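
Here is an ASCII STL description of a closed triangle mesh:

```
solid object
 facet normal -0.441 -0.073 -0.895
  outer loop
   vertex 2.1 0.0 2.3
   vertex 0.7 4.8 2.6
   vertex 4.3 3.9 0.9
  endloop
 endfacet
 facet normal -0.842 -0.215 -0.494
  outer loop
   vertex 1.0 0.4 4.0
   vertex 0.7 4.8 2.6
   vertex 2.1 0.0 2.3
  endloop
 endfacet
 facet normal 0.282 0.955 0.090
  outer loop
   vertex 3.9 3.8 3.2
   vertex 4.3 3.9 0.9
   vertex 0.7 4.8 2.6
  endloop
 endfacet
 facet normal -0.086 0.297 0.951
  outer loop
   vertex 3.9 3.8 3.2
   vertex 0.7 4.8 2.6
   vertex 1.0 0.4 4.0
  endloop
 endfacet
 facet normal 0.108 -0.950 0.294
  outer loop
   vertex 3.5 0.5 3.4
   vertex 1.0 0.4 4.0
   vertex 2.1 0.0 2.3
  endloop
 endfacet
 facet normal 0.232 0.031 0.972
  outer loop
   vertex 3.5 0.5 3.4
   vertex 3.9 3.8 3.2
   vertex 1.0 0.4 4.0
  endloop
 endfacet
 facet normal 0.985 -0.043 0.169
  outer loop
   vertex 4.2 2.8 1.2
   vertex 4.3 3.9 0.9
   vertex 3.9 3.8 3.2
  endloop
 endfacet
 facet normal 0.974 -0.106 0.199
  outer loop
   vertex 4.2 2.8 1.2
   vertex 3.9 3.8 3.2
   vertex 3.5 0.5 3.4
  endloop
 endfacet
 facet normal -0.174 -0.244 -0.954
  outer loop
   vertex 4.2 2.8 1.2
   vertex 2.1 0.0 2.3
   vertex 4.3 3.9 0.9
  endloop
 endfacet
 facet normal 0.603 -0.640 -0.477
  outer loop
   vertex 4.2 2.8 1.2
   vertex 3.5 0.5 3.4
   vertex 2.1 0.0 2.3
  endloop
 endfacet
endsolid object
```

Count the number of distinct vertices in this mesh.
7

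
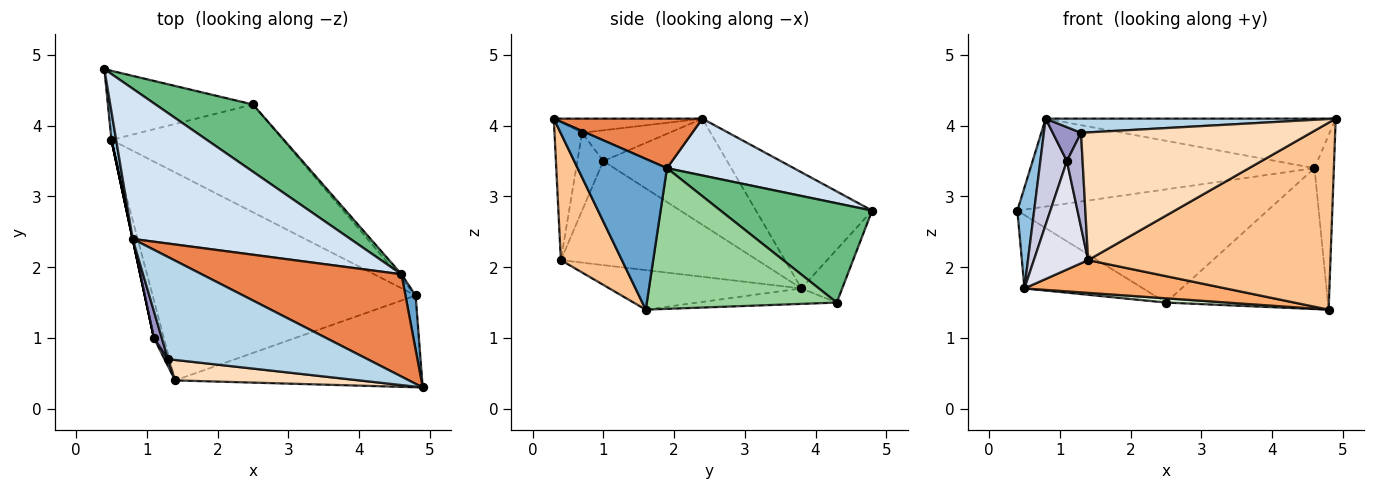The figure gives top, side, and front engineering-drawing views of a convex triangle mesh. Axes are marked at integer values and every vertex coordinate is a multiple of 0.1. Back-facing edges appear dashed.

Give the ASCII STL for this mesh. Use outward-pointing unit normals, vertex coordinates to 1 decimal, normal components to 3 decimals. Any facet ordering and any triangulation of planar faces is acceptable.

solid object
 facet normal 0.975 0.212 0.066
  outer loop
   vertex 4.6 1.9 3.4
   vertex 4.9 0.3 4.1
   vertex 4.8 1.6 1.4
  endloop
 endfacet
 facet normal -0.989 -0.143 0.040
  outer loop
   vertex 0.8 2.4 4.1
   vertex 0.4 4.8 2.8
   vertex 0.5 3.8 1.7
  endloop
 endfacet
 facet normal -0.070 -0.137 0.988
  outer loop
   vertex 0.8 2.4 4.1
   vertex 1.3 0.7 3.9
   vertex 4.9 0.3 4.1
  endloop
 endfacet
 facet normal 0.220 0.493 0.842
  outer loop
   vertex 0.8 2.4 4.1
   vertex 4.6 1.9 3.4
   vertex 0.4 4.8 2.8
  endloop
 endfacet
 facet normal 0.218 0.425 0.879
  outer loop
   vertex 0.8 2.4 4.1
   vertex 4.9 0.3 4.1
   vertex 4.6 1.9 3.4
  endloop
 endfacet
 facet normal -0.147 -0.154 -0.977
  outer loop
   vertex 1.4 0.4 2.1
   vertex 0.5 3.8 1.7
   vertex 4.8 1.6 1.4
  endloop
 endfacet
 facet normal 0.221 -0.876 -0.430
  outer loop
   vertex 1.4 0.4 2.1
   vertex 4.8 1.6 1.4
   vertex 4.9 0.3 4.1
  endloop
 endfacet
 facet normal -0.118 -0.981 0.157
  outer loop
   vertex 1.4 0.4 2.1
   vertex 4.9 0.3 4.1
   vertex 1.3 0.7 3.9
  endloop
 endfacet
 facet normal 0.462 0.763 0.453
  outer loop
   vertex 2.5 4.3 1.5
   vertex 0.4 4.8 2.8
   vertex 4.6 1.9 3.4
  endloop
 endfacet
 facet normal 0.761 0.649 -0.021
  outer loop
   vertex 2.5 4.3 1.5
   vertex 4.6 1.9 3.4
   vertex 4.8 1.6 1.4
  endloop
 endfacet
 facet normal -0.243 0.707 -0.664
  outer loop
   vertex 2.5 4.3 1.5
   vertex 0.5 3.8 1.7
   vertex 0.4 4.8 2.8
  endloop
 endfacet
 facet normal -0.090 -0.040 -0.995
  outer loop
   vertex 2.5 4.3 1.5
   vertex 4.8 1.6 1.4
   vertex 0.5 3.8 1.7
  endloop
 endfacet
 facet normal -0.924 -0.300 0.237
  outer loop
   vertex 1.1 1.0 3.5
   vertex 1.3 0.7 3.9
   vertex 0.8 2.4 4.1
  endloop
 endfacet
 facet normal -0.855 -0.518 0.039
  outer loop
   vertex 1.1 1.0 3.5
   vertex 1.4 0.4 2.1
   vertex 1.3 0.7 3.9
  endloop
 endfacet
 facet normal -0.978 -0.210 0.000
  outer loop
   vertex 1.1 1.0 3.5
   vertex 0.8 2.4 4.1
   vertex 0.5 3.8 1.7
  endloop
 endfacet
 facet normal -0.960 -0.265 -0.092
  outer loop
   vertex 1.1 1.0 3.5
   vertex 0.5 3.8 1.7
   vertex 1.4 0.4 2.1
  endloop
 endfacet
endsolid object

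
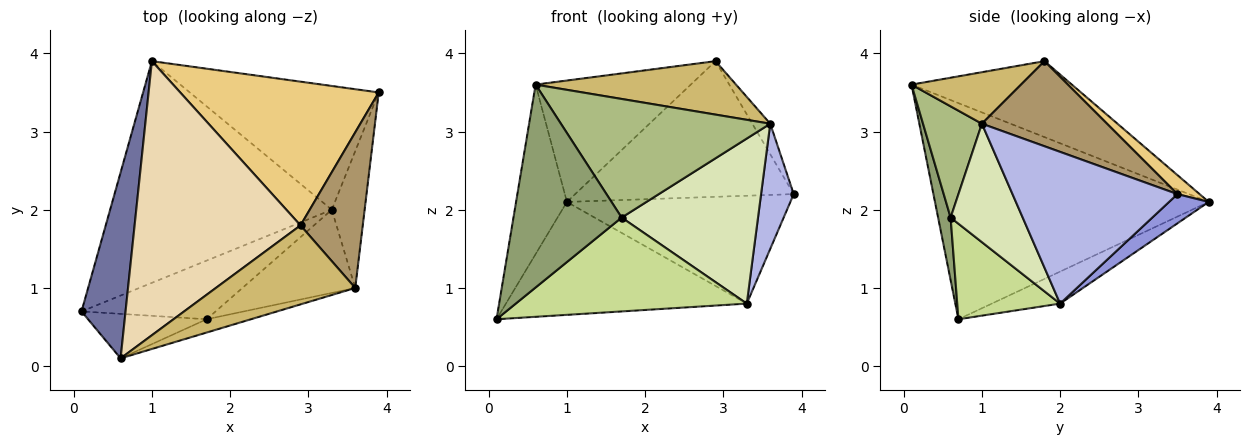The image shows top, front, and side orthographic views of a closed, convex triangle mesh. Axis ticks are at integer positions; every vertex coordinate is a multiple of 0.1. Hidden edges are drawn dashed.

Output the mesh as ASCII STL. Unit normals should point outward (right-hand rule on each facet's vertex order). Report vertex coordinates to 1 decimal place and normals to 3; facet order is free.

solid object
 facet normal -0.964 0.179 0.196
  outer loop
   vertex 0.6 0.1 3.6
   vertex 1.0 3.9 2.1
   vertex 0.1 0.7 0.6
  endloop
 endfacet
 facet normal -0.128 0.450 -0.884
  outer loop
   vertex 3.3 2.0 0.8
   vertex 0.1 0.7 0.6
   vertex 1.0 3.9 2.1
  endloop
 endfacet
 facet normal 0.116 0.653 -0.749
  outer loop
   vertex 3.3 2.0 0.8
   vertex 1.0 3.9 2.1
   vertex 3.9 3.5 2.2
  endloop
 endfacet
 facet normal 0.960 -0.190 -0.208
  outer loop
   vertex 3.3 2.0 0.8
   vertex 3.9 3.5 2.2
   vertex 3.6 1.0 3.1
  endloop
 endfacet
 facet normal 0.112 -0.971 -0.213
  outer loop
   vertex 1.7 0.6 1.9
   vertex 0.6 0.1 3.6
   vertex 0.1 0.7 0.6
  endloop
 endfacet
 facet normal 0.269 -0.957 -0.107
  outer loop
   vertex 1.7 0.6 1.9
   vertex 3.6 1.0 3.1
   vertex 0.6 0.1 3.6
  endloop
 endfacet
 facet normal 0.353 -0.793 -0.496
  outer loop
   vertex 1.7 0.6 1.9
   vertex 0.1 0.7 0.6
   vertex 3.3 2.0 0.8
  endloop
 endfacet
 facet normal 0.427 -0.808 -0.407
  outer loop
   vertex 1.7 0.6 1.9
   vertex 3.3 2.0 0.8
   vertex 3.6 1.0 3.1
  endloop
 endfacet
 facet normal 0.802 0.115 0.587
  outer loop
   vertex 2.9 1.8 3.9
   vertex 3.6 1.0 3.1
   vertex 3.9 3.5 2.2
  endloop
 endfacet
 facet normal 0.293 -0.536 0.792
  outer loop
   vertex 2.9 1.8 3.9
   vertex 0.6 0.1 3.6
   vertex 3.6 1.0 3.1
  endloop
 endfacet
 facet normal 0.069 0.685 0.726
  outer loop
   vertex 2.9 1.8 3.9
   vertex 3.9 3.5 2.2
   vertex 1.0 3.9 2.1
  endloop
 endfacet
 facet normal -0.386 0.374 0.843
  outer loop
   vertex 2.9 1.8 3.9
   vertex 1.0 3.9 2.1
   vertex 0.6 0.1 3.6
  endloop
 endfacet
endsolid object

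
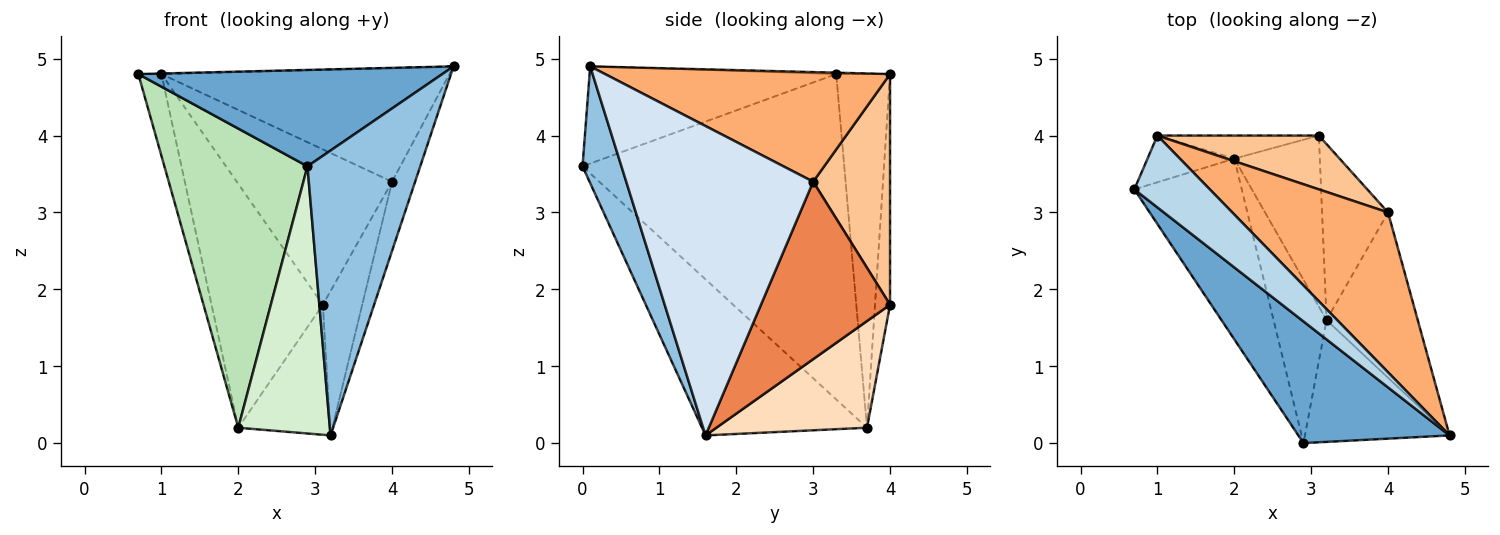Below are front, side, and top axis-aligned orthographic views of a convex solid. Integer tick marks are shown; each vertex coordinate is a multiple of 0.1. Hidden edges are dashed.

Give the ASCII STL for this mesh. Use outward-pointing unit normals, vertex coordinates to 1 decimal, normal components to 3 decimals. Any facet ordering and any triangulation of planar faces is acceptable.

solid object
 facet normal -0.450 -0.554 0.700
  outer loop
   vertex 2.9 0.0 3.6
   vertex 4.8 0.1 4.9
   vertex 0.7 3.3 4.8
  endloop
 endfacet
 facet normal 0.303 -0.876 -0.375
  outer loop
   vertex 3.2 1.6 0.1
   vertex 4.8 0.1 4.9
   vertex 2.9 0.0 3.6
  endloop
 endfacet
 facet normal -0.018 0.008 1.000
  outer loop
   vertex 1.0 4.0 4.8
   vertex 0.7 3.3 4.8
   vertex 4.8 0.1 4.9
  endloop
 endfacet
 facet normal 0.953 0.118 -0.281
  outer loop
   vertex 4.0 3.0 3.4
   vertex 4.8 0.1 4.9
   vertex 3.2 1.6 0.1
  endloop
 endfacet
 facet normal 0.901 0.275 -0.335
  outer loop
   vertex 4.0 3.0 3.4
   vertex 3.2 1.6 0.1
   vertex 3.1 4.0 1.8
  endloop
 endfacet
 facet normal 0.497 0.503 0.707
  outer loop
   vertex 4.0 3.0 3.4
   vertex 1.0 4.0 4.8
   vertex 4.8 0.1 4.9
  endloop
 endfacet
 facet normal 0.424 0.856 0.297
  outer loop
   vertex 4.0 3.0 3.4
   vertex 3.1 4.0 1.8
   vertex 1.0 4.0 4.8
  endloop
 endfacet
 facet normal 0.705 0.430 -0.565
  outer loop
   vertex 2.0 3.7 0.2
   vertex 3.1 4.0 1.8
   vertex 3.2 1.6 0.1
  endloop
 endfacet
 facet normal -0.133 0.987 -0.093
  outer loop
   vertex 2.0 3.7 0.2
   vertex 1.0 4.0 4.8
   vertex 3.1 4.0 1.8
  endloop
 endfacet
 facet normal -0.897 0.384 -0.220
  outer loop
   vertex 2.0 3.7 0.2
   vertex 0.7 3.3 4.8
   vertex 1.0 4.0 4.8
  endloop
 endfacet
 facet normal -0.843 -0.461 -0.278
  outer loop
   vertex 2.0 3.7 0.2
   vertex 2.9 0.0 3.6
   vertex 0.7 3.3 4.8
  endloop
 endfacet
 facet normal -0.838 -0.465 -0.285
  outer loop
   vertex 2.0 3.7 0.2
   vertex 3.2 1.6 0.1
   vertex 2.9 0.0 3.6
  endloop
 endfacet
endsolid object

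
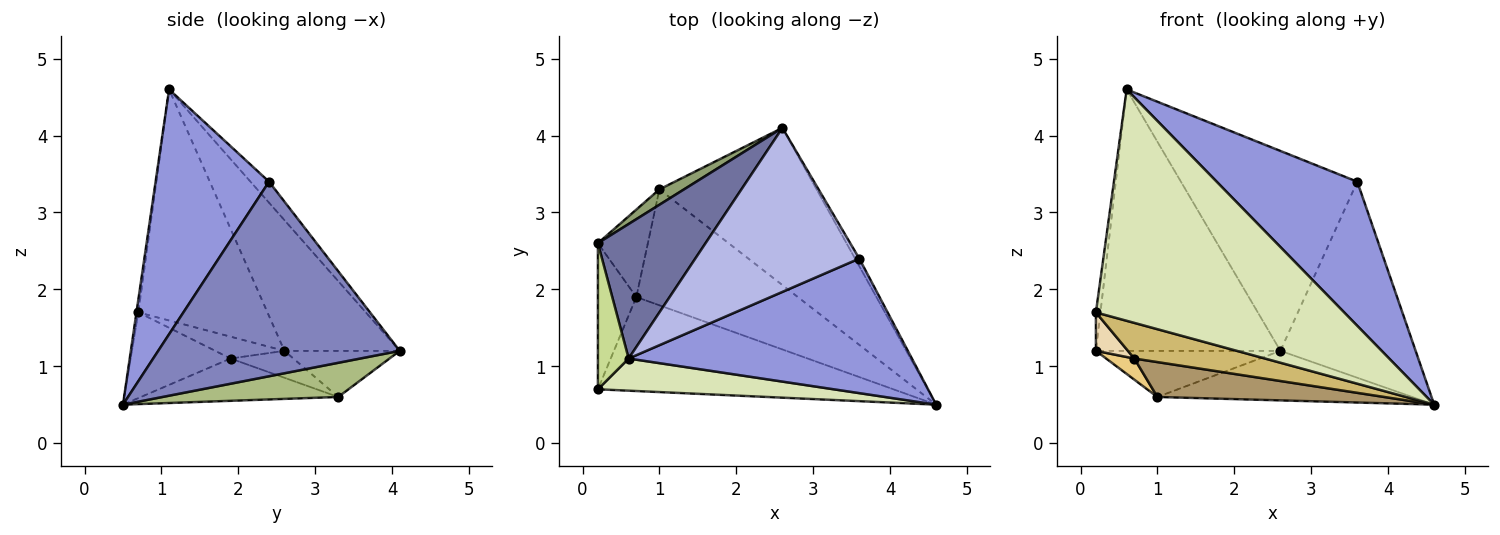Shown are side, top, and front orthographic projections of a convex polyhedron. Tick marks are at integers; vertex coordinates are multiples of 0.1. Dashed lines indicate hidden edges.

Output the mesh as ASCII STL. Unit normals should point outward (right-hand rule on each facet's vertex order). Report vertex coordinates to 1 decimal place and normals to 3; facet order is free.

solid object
 facet normal -0.486 0.777 0.400
  outer loop
   vertex 0.6 1.1 4.6
   vertex 2.6 4.1 1.2
   vertex 0.2 2.6 1.2
  endloop
 endfacet
 facet normal 0.872 0.488 -0.019
  outer loop
   vertex 3.6 2.4 3.4
   vertex 4.6 0.5 0.5
   vertex 2.6 4.1 1.2
  endloop
 endfacet
 facet normal 0.508 -0.630 0.588
  outer loop
   vertex 3.6 2.4 3.4
   vertex 0.6 1.1 4.6
   vertex 4.6 0.5 0.5
  endloop
 endfacet
 facet normal -0.081 0.771 0.632
  outer loop
   vertex 3.6 2.4 3.4
   vertex 2.6 4.1 1.2
   vertex 0.6 1.1 4.6
  endloop
 endfacet
 facet normal -0.510 0.816 0.272
  outer loop
   vertex 1.0 3.3 0.6
   vertex 0.2 2.6 1.2
   vertex 2.6 4.1 1.2
  endloop
 endfacet
 facet normal 0.203 0.294 -0.934
  outer loop
   vertex 1.0 3.3 0.6
   vertex 2.6 4.1 1.2
   vertex 4.6 0.5 0.5
  endloop
 endfacet
 facet normal -0.991 0.035 0.132
  outer loop
   vertex 0.2 0.7 1.7
   vertex 0.6 1.1 4.6
   vertex 0.2 2.6 1.2
  endloop
 endfacet
 facet normal -0.007 -0.990 0.138
  outer loop
   vertex 0.2 0.7 1.7
   vertex 4.6 0.5 0.5
   vertex 0.6 1.1 4.6
  endloop
 endfacet
 facet normal -0.243 -0.280 -0.929
  outer loop
   vertex 0.7 1.9 1.1
   vertex 1.0 3.3 0.6
   vertex 4.6 0.5 0.5
  endloop
 endfacet
 facet normal -0.262 -0.342 -0.902
  outer loop
   vertex 0.7 1.9 1.1
   vertex 4.6 0.5 0.5
   vertex 0.2 0.7 1.7
  endloop
 endfacet
 facet normal -0.464 -0.208 -0.861
  outer loop
   vertex 0.7 1.9 1.1
   vertex 0.2 2.6 1.2
   vertex 1.0 3.3 0.6
  endloop
 endfacet
 facet normal -0.482 -0.223 -0.847
  outer loop
   vertex 0.7 1.9 1.1
   vertex 0.2 0.7 1.7
   vertex 0.2 2.6 1.2
  endloop
 endfacet
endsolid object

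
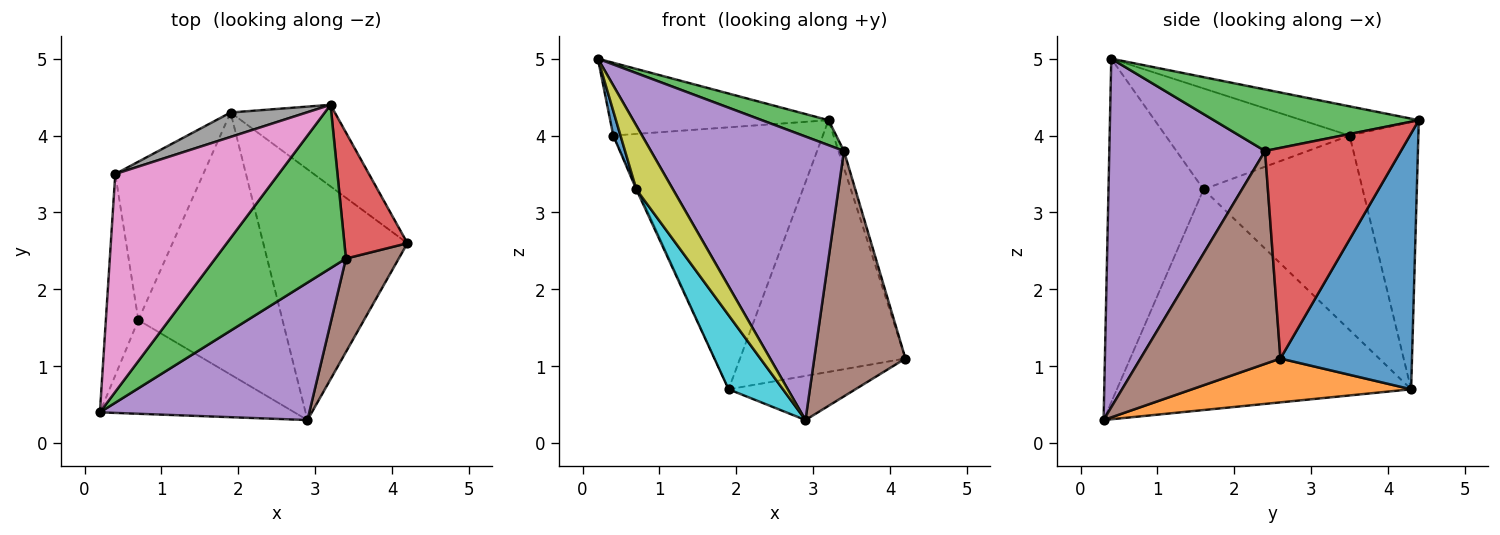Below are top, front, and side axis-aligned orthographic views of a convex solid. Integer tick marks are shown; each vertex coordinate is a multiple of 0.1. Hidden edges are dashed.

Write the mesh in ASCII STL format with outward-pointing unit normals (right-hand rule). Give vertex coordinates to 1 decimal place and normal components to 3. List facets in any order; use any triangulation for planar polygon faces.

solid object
 facet normal 0.603 0.759 -0.246
  outer loop
   vertex 1.9 4.3 0.7
   vertex 3.2 4.4 4.2
   vertex 4.2 2.6 1.1
  endloop
 endfacet
 facet normal 0.287 0.166 -0.943
  outer loop
   vertex 1.9 4.3 0.7
   vertex 4.2 2.6 1.1
   vertex 2.9 0.3 0.3
  endloop
 endfacet
 facet normal 0.422 -0.137 0.896
  outer loop
   vertex 3.4 2.4 3.8
   vertex 3.2 4.4 4.2
   vertex 0.2 0.4 5.0
  endloop
 endfacet
 facet normal 0.957 0.038 0.286
  outer loop
   vertex 3.4 2.4 3.8
   vertex 4.2 2.6 1.1
   vertex 3.2 4.4 4.2
  endloop
 endfacet
 facet normal 0.587 -0.728 0.353
  outer loop
   vertex 3.4 2.4 3.8
   vertex 0.2 0.4 5.0
   vertex 2.9 0.3 0.3
  endloop
 endfacet
 facet normal 0.820 -0.534 0.203
  outer loop
   vertex 3.4 2.4 3.8
   vertex 2.9 0.3 0.3
   vertex 4.2 2.6 1.1
  endloop
 endfacet
 facet normal -0.167 0.312 0.935
  outer loop
   vertex 0.4 3.5 4.0
   vertex 0.2 0.4 5.0
   vertex 3.2 4.4 4.2
  endloop
 endfacet
 facet normal -0.311 0.946 0.088
  outer loop
   vertex 0.4 3.5 4.0
   vertex 3.2 4.4 4.2
   vertex 1.9 4.3 0.7
  endloop
 endfacet
 facet normal -0.825 -0.318 -0.467
  outer loop
   vertex 0.7 1.6 3.3
   vertex 2.9 0.3 0.3
   vertex 0.2 0.4 5.0
  endloop
 endfacet
 facet normal -0.827 -0.153 -0.541
  outer loop
   vertex 0.7 1.6 3.3
   vertex 1.9 4.3 0.7
   vertex 2.9 0.3 0.3
  endloop
 endfacet
 facet normal -0.951 -0.037 -0.306
  outer loop
   vertex 0.7 1.6 3.3
   vertex 0.2 0.4 5.0
   vertex 0.4 3.5 4.0
  endloop
 endfacet
 facet normal -0.911 0.008 -0.412
  outer loop
   vertex 0.7 1.6 3.3
   vertex 0.4 3.5 4.0
   vertex 1.9 4.3 0.7
  endloop
 endfacet
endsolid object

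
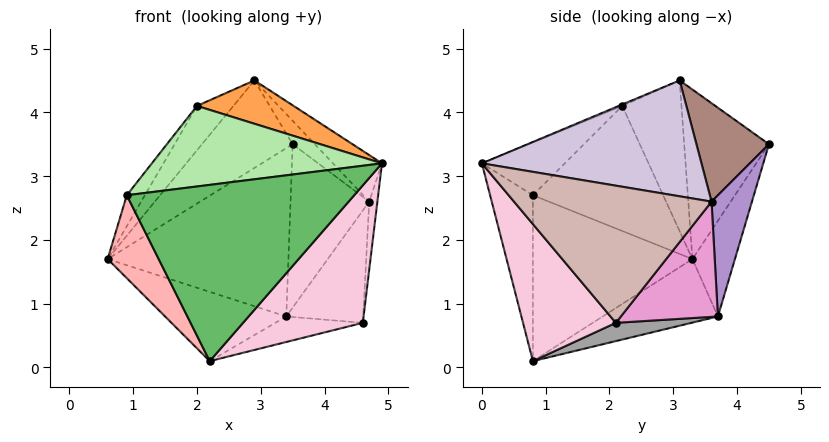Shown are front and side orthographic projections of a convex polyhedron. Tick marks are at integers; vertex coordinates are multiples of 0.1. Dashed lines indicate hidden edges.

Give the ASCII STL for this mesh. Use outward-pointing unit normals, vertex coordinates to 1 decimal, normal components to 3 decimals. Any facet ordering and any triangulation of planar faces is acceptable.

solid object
 facet normal -0.221 0.937 -0.270
  outer loop
   vertex 3.4 3.7 0.8
   vertex 0.6 3.3 1.7
   vertex 3.5 4.5 3.5
  endloop
 endfacet
 facet normal -0.332 0.349 -0.877
  outer loop
   vertex 3.4 3.7 0.8
   vertex 2.2 0.8 0.1
   vertex 0.6 3.3 1.7
  endloop
 endfacet
 facet normal -0.014 -0.394 0.919
  outer loop
   vertex 2.9 3.1 4.5
   vertex 2.0 2.2 4.1
   vertex 4.9 0.0 3.2
  endloop
 endfacet
 facet normal -0.582 0.623 0.523
  outer loop
   vertex 2.9 3.1 4.5
   vertex 3.5 4.5 3.5
   vertex 0.6 3.3 1.7
  endloop
 endfacet
 facet normal -0.184 -0.979 -0.092
  outer loop
   vertex 0.9 0.8 2.7
   vertex 2.2 0.8 0.1
   vertex 4.9 0.0 3.2
  endloop
 endfacet
 facet normal -0.216 -0.600 0.770
  outer loop
   vertex 0.9 0.8 2.7
   vertex 4.9 0.0 3.2
   vertex 2.0 2.2 4.1
  endloop
 endfacet
 facet normal -0.834 0.116 0.540
  outer loop
   vertex 0.9 0.8 2.7
   vertex 2.0 2.2 4.1
   vertex 0.6 3.3 1.7
  endloop
 endfacet
 facet normal -0.860 -0.275 -0.430
  outer loop
   vertex 0.9 0.8 2.7
   vertex 0.6 3.3 1.7
   vertex 2.2 0.8 0.1
  endloop
 endfacet
 facet normal 0.440 0.857 -0.270
  outer loop
   vertex 4.7 3.6 2.6
   vertex 3.4 3.7 0.8
   vertex 3.5 4.5 3.5
  endloop
 endfacet
 facet normal 0.696 0.155 0.701
  outer loop
   vertex 4.7 3.6 2.6
   vertex 2.9 3.1 4.5
   vertex 4.9 0.0 3.2
  endloop
 endfacet
 facet normal 0.682 0.208 0.701
  outer loop
   vertex 4.7 3.6 2.6
   vertex 3.5 4.5 3.5
   vertex 2.9 3.1 4.5
  endloop
 endfacet
 facet normal 0.996 0.041 -0.085
  outer loop
   vertex 4.6 2.1 0.7
   vertex 4.7 3.6 2.6
   vertex 4.9 0.0 3.2
  endloop
 endfacet
 facet normal 0.692 0.548 -0.469
  outer loop
   vertex 4.6 2.1 0.7
   vertex 3.4 3.7 0.8
   vertex 4.7 3.6 2.6
  endloop
 endfacet
 facet normal 0.493 -0.636 -0.594
  outer loop
   vertex 4.6 2.1 0.7
   vertex 4.9 0.0 3.2
   vertex 2.2 0.8 0.1
  endloop
 endfacet
 facet normal 0.150 0.173 -0.973
  outer loop
   vertex 4.6 2.1 0.7
   vertex 2.2 0.8 0.1
   vertex 3.4 3.7 0.8
  endloop
 endfacet
 facet normal -0.686 0.422 0.593
  outer loop
   vertex 2.9 3.1 4.5
   vertex 0.6 3.3 1.7
   vertex 2.0 2.2 4.1
  endloop
 endfacet
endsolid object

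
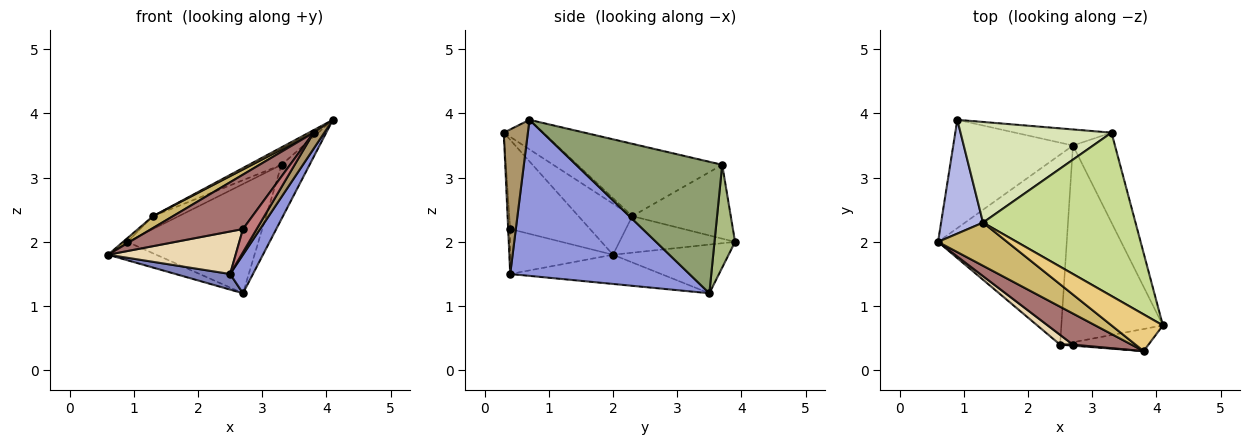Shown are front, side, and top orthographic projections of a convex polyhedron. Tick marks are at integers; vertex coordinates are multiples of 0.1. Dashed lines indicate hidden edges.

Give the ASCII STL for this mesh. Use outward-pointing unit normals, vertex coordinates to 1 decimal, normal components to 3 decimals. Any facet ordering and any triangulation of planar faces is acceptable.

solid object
 facet normal -0.372 0.155 -0.915
  outer loop
   vertex 0.9 3.9 2.0
   vertex 2.7 3.5 1.2
   vertex 0.6 2.0 1.8
  endloop
 endfacet
 facet normal -0.221 -0.080 -0.972
  outer loop
   vertex 2.5 0.4 1.5
   vertex 0.6 2.0 1.8
   vertex 2.7 3.5 1.2
  endloop
 endfacet
 facet normal 0.833 -0.106 -0.542
  outer loop
   vertex 2.5 0.4 1.5
   vertex 2.7 3.5 1.2
   vertex 4.1 0.7 3.9
  endloop
 endfacet
 facet normal -0.657 0.024 0.754
  outer loop
   vertex 1.3 2.3 2.4
   vertex 0.9 3.9 2.0
   vertex 0.6 2.0 1.8
  endloop
 endfacet
 facet normal 0.937 0.180 -0.299
  outer loop
   vertex 3.3 3.7 3.2
   vertex 4.1 0.7 3.9
   vertex 2.7 3.5 1.2
  endloop
 endfacet
 facet normal 0.153 0.978 -0.144
  outer loop
   vertex 3.3 3.7 3.2
   vertex 2.7 3.5 1.2
   vertex 0.9 3.9 2.0
  endloop
 endfacet
 facet normal -0.427 0.096 0.899
  outer loop
   vertex 3.3 3.7 3.2
   vertex 1.3 2.3 2.4
   vertex 4.1 0.7 3.9
  endloop
 endfacet
 facet normal -0.437 0.114 0.892
  outer loop
   vertex 3.3 3.7 3.2
   vertex 0.9 3.9 2.0
   vertex 1.3 2.3 2.4
  endloop
 endfacet
 facet normal 0.798 -0.355 -0.488
  outer loop
   vertex 3.8 0.3 3.7
   vertex 2.5 0.4 1.5
   vertex 4.1 0.7 3.9
  endloop
 endfacet
 facet normal -0.581 -0.215 0.785
  outer loop
   vertex 3.8 0.3 3.7
   vertex 1.3 2.3 2.4
   vertex 0.6 2.0 1.8
  endloop
 endfacet
 facet normal -0.498 -0.059 0.865
  outer loop
   vertex 3.8 0.3 3.7
   vertex 4.1 0.7 3.9
   vertex 1.3 2.3 2.4
  endloop
 endfacet
 facet normal -0.618 -0.766 0.176
  outer loop
   vertex 2.7 0.4 2.2
   vertex 0.6 2.0 1.8
   vertex 2.5 0.4 1.5
  endloop
 endfacet
 facet normal -0.603 -0.692 0.396
  outer loop
   vertex 2.7 0.4 2.2
   vertex 3.8 0.3 3.7
   vertex 0.6 2.0 1.8
  endloop
 endfacet
 facet normal -0.147 -0.988 0.042
  outer loop
   vertex 2.7 0.4 2.2
   vertex 2.5 0.4 1.5
   vertex 3.8 0.3 3.7
  endloop
 endfacet
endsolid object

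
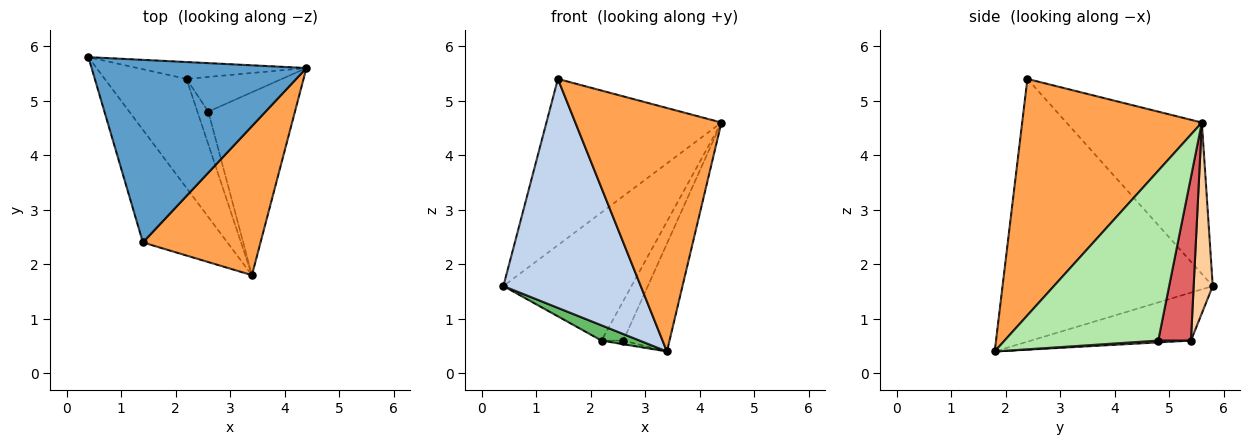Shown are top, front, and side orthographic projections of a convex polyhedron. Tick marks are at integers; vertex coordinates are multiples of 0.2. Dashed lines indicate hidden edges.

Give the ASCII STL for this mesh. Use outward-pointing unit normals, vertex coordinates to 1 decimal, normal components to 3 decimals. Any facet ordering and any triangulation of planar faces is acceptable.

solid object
 facet normal -0.462 0.597 0.656
  outer loop
   vertex 1.4 2.4 5.4
   vertex 4.4 5.6 4.6
   vertex 0.4 5.8 1.6
  endloop
 endfacet
 facet normal -0.808 -0.528 -0.260
  outer loop
   vertex 1.4 2.4 5.4
   vertex 0.4 5.8 1.6
   vertex 3.4 1.8 0.4
  endloop
 endfacet
 facet normal 0.724 -0.589 0.360
  outer loop
   vertex 1.4 2.4 5.4
   vertex 3.4 1.8 0.4
   vertex 4.4 5.6 4.6
  endloop
 endfacet
 facet normal 0.146 0.981 -0.129
  outer loop
   vertex 2.2 5.4 0.6
   vertex 0.4 5.8 1.6
   vertex 4.4 5.6 4.6
  endloop
 endfacet
 facet normal -0.502 -0.120 -0.856
  outer loop
   vertex 2.2 5.4 0.6
   vertex 3.4 1.8 0.4
   vertex 0.4 5.8 1.6
  endloop
 endfacet
 facet normal 0.860 0.259 -0.439
  outer loop
   vertex 2.6 4.8 0.6
   vertex 4.4 5.6 4.6
   vertex 3.4 1.8 0.4
  endloop
 endfacet
 facet normal 0.749 0.499 -0.437
  outer loop
   vertex 2.6 4.8 0.6
   vertex 2.2 5.4 0.6
   vertex 4.4 5.6 4.6
  endloop
 endfacet
 facet normal 0.163 0.109 -0.981
  outer loop
   vertex 2.6 4.8 0.6
   vertex 3.4 1.8 0.4
   vertex 2.2 5.4 0.6
  endloop
 endfacet
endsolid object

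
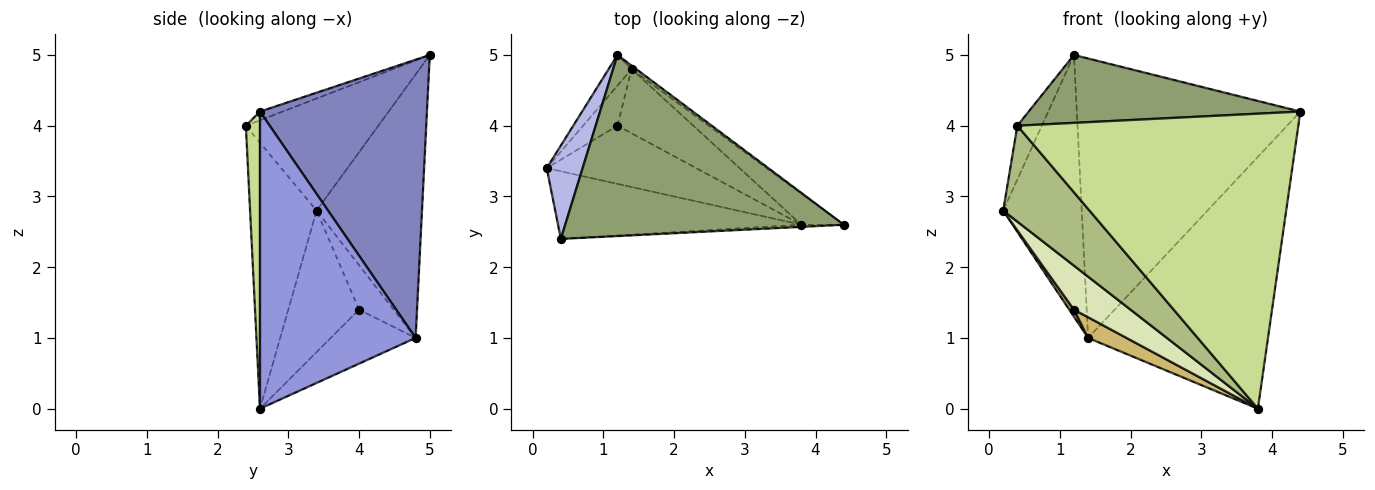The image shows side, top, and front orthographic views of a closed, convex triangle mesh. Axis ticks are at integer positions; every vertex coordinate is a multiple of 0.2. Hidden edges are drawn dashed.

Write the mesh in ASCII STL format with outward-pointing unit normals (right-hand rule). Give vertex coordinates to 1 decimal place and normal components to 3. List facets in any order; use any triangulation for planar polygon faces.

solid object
 facet normal -0.800 0.596 -0.070
  outer loop
   vertex 1.4 4.8 1.0
   vertex 0.2 3.4 2.8
   vertex 1.2 5.0 5.0
  endloop
 endfacet
 facet normal 0.598 0.801 -0.010
  outer loop
   vertex 1.4 4.8 1.0
   vertex 1.2 5.0 5.0
   vertex 4.4 2.6 4.2
  endloop
 endfacet
 facet normal 0.651 0.753 -0.093
  outer loop
   vertex 1.4 4.8 1.0
   vertex 4.4 2.6 4.2
   vertex 3.8 2.6 0.0
  endloop
 endfacet
 facet normal -0.938 0.173 0.301
  outer loop
   vertex 0.4 2.4 4.0
   vertex 1.2 5.0 5.0
   vertex 0.2 3.4 2.8
  endloop
 endfacet
 facet normal -0.029 -0.351 0.936
  outer loop
   vertex 0.4 2.4 4.0
   vertex 4.4 2.6 4.2
   vertex 1.2 5.0 5.0
  endloop
 endfacet
 facet normal -0.533 -0.692 -0.488
  outer loop
   vertex 0.4 2.4 4.0
   vertex 0.2 3.4 2.8
   vertex 3.8 2.6 0.0
  endloop
 endfacet
 facet normal 0.050 -0.999 -0.007
  outer loop
   vertex 0.4 2.4 4.0
   vertex 3.8 2.6 0.0
   vertex 4.4 2.6 4.2
  endloop
 endfacet
 facet normal -0.602 -0.482 -0.637
  outer loop
   vertex 1.2 4.0 1.4
   vertex 3.8 2.6 0.0
   vertex 0.2 3.4 2.8
  endloop
 endfacet
 facet normal -0.787 -0.107 -0.608
  outer loop
   vertex 1.2 4.0 1.4
   vertex 0.2 3.4 2.8
   vertex 1.4 4.8 1.0
  endloop
 endfacet
 facet normal -0.561 -0.254 -0.788
  outer loop
   vertex 1.2 4.0 1.4
   vertex 1.4 4.8 1.0
   vertex 3.8 2.6 0.0
  endloop
 endfacet
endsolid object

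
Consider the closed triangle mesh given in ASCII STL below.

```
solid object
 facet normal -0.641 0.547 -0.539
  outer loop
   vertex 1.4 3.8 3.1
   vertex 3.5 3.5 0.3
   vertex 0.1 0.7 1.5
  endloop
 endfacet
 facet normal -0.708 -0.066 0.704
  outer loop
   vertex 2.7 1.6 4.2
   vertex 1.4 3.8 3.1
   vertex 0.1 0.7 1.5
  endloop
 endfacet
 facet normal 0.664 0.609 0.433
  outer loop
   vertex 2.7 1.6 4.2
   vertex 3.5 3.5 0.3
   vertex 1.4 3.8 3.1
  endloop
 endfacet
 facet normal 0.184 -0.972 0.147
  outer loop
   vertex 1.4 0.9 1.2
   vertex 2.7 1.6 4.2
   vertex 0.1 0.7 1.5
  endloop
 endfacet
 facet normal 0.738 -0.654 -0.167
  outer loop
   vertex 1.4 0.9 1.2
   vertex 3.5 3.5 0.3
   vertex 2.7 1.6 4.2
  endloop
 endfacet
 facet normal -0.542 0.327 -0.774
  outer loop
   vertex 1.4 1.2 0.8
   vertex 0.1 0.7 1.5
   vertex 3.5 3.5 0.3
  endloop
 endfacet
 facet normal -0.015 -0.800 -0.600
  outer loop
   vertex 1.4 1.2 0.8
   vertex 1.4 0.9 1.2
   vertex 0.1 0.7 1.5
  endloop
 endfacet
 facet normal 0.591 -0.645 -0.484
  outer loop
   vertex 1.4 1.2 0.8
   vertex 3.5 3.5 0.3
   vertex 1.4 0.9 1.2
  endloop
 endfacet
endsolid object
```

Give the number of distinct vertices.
6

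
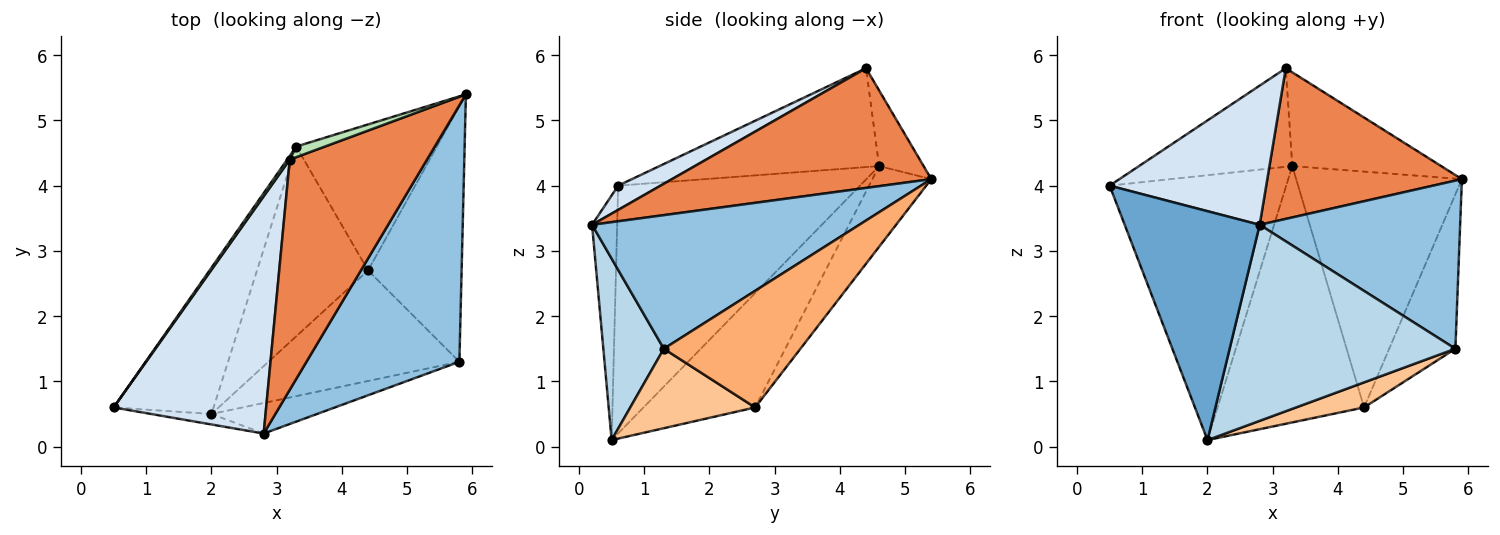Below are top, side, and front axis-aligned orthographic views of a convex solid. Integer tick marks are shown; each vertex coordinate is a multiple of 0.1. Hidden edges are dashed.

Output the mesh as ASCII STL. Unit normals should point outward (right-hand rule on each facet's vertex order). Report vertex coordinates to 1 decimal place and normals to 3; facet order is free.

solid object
 facet normal -0.183 -0.982 -0.045
  outer loop
   vertex 2.0 0.5 0.1
   vertex 2.8 0.2 3.4
   vertex 0.5 0.6 4.0
  endloop
 endfacet
 facet normal 0.590 -0.443 0.675
  outer loop
   vertex 5.8 1.3 1.5
   vertex 5.9 5.4 4.1
   vertex 2.8 0.2 3.4
  endloop
 endfacet
 facet normal 0.256 -0.955 -0.149
  outer loop
   vertex 5.8 1.3 1.5
   vertex 2.8 0.2 3.4
   vertex 2.0 0.5 0.1
  endloop
 endfacet
 facet normal 0.136 -0.501 0.855
  outer loop
   vertex 3.2 4.4 5.8
   vertex 0.5 0.6 4.0
   vertex 2.8 0.2 3.4
  endloop
 endfacet
 facet normal 0.589 -0.442 0.676
  outer loop
   vertex 3.2 4.4 5.8
   vertex 2.8 0.2 3.4
   vertex 5.9 5.4 4.1
  endloop
 endfacet
 facet normal 0.730 0.353 -0.585
  outer loop
   vertex 4.4 2.7 0.6
   vertex 5.9 5.4 4.1
   vertex 5.8 1.3 1.5
  endloop
 endfacet
 facet normal 0.376 -0.205 -0.904
  outer loop
   vertex 4.4 2.7 0.6
   vertex 5.8 1.3 1.5
   vertex 2.0 0.5 0.1
  endloop
 endfacet
 facet normal -0.523 0.685 -0.507
  outer loop
   vertex 3.3 4.6 4.3
   vertex 4.4 2.7 0.6
   vertex 2.0 0.5 0.1
  endloop
 endfacet
 facet normal -0.768 0.561 -0.310
  outer loop
   vertex 3.3 4.6 4.3
   vertex 2.0 0.5 0.1
   vertex 0.5 0.6 4.0
  endloop
 endfacet
 facet normal -0.820 0.572 0.022
  outer loop
   vertex 3.3 4.6 4.3
   vertex 0.5 0.6 4.0
   vertex 3.2 4.4 5.8
  endloop
 endfacet
 facet normal -0.285 0.952 0.108
  outer loop
   vertex 3.3 4.6 4.3
   vertex 3.2 4.4 5.8
   vertex 5.9 5.4 4.1
  endloop
 endfacet
 facet normal -0.289 0.814 -0.504
  outer loop
   vertex 3.3 4.6 4.3
   vertex 5.9 5.4 4.1
   vertex 4.4 2.7 0.6
  endloop
 endfacet
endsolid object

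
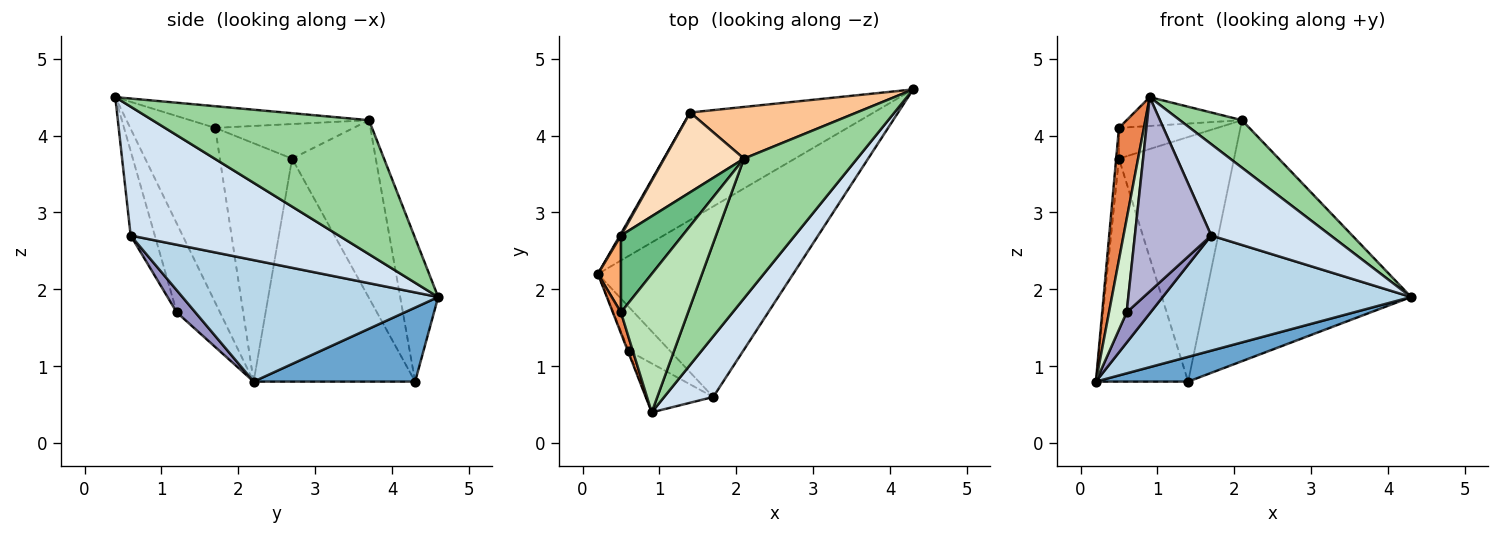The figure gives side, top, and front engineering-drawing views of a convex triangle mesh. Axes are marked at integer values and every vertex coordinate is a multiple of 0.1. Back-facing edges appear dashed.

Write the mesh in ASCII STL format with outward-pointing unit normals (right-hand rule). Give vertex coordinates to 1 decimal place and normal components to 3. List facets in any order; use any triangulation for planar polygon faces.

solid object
 facet normal 0.366 -0.209 -0.907
  outer loop
   vertex 1.4 4.3 0.8
   vertex 4.3 4.6 1.9
   vertex 0.2 2.2 0.8
  endloop
 endfacet
 facet normal -0.868 0.496 0.004
  outer loop
   vertex 1.4 4.3 0.8
   vertex 0.2 2.2 0.8
   vertex 0.5 2.7 3.7
  endloop
 endfacet
 facet normal 0.470 -0.457 -0.755
  outer loop
   vertex 1.7 0.6 2.7
   vertex 0.2 2.2 0.8
   vertex 4.3 4.6 1.9
  endloop
 endfacet
 facet normal 0.824 -0.473 0.314
  outer loop
   vertex 1.7 0.6 2.7
   vertex 4.3 4.6 1.9
   vertex 0.9 0.4 4.5
  endloop
 endfacet
 facet normal -0.959 -0.281 0.045
  outer loop
   vertex 0.5 1.7 4.1
   vertex 0.2 2.2 0.8
   vertex 0.9 0.4 4.5
  endloop
 endfacet
 facet normal -0.995 0.039 0.096
  outer loop
   vertex 0.5 1.7 4.1
   vertex 0.5 2.7 3.7
   vertex 0.2 2.2 0.8
  endloop
 endfacet
 facet normal -0.178 0.962 0.206
  outer loop
   vertex 2.1 3.7 4.2
   vertex 4.3 4.6 1.9
   vertex 1.4 4.3 0.8
  endloop
 endfacet
 facet normal -0.569 0.782 0.255
  outer loop
   vertex 2.1 3.7 4.2
   vertex 1.4 4.3 0.8
   vertex 0.5 2.7 3.7
  endloop
 endfacet
 facet normal -0.463 0.329 0.823
  outer loop
   vertex 2.1 3.7 4.2
   vertex 0.5 2.7 3.7
   vertex 0.5 1.7 4.1
  endloop
 endfacet
 facet normal 0.746 -0.214 0.630
  outer loop
   vertex 2.1 3.7 4.2
   vertex 0.9 0.4 4.5
   vertex 4.3 4.6 1.9
  endloop
 endfacet
 facet normal -0.301 0.194 0.933
  outer loop
   vertex 2.1 3.7 4.2
   vertex 0.5 1.7 4.1
   vertex 0.9 0.4 4.5
  endloop
 endfacet
 facet normal -0.926 -0.378 -0.009
  outer loop
   vertex 0.6 1.2 1.7
   vertex 0.9 0.4 4.5
   vertex 0.2 2.2 0.8
  endloop
 endfacet
 facet normal 0.404 -0.518 -0.754
  outer loop
   vertex 0.6 1.2 1.7
   vertex 0.2 2.2 0.8
   vertex 1.7 0.6 2.7
  endloop
 endfacet
 facet normal -0.293 -0.927 -0.233
  outer loop
   vertex 0.6 1.2 1.7
   vertex 1.7 0.6 2.7
   vertex 0.9 0.4 4.5
  endloop
 endfacet
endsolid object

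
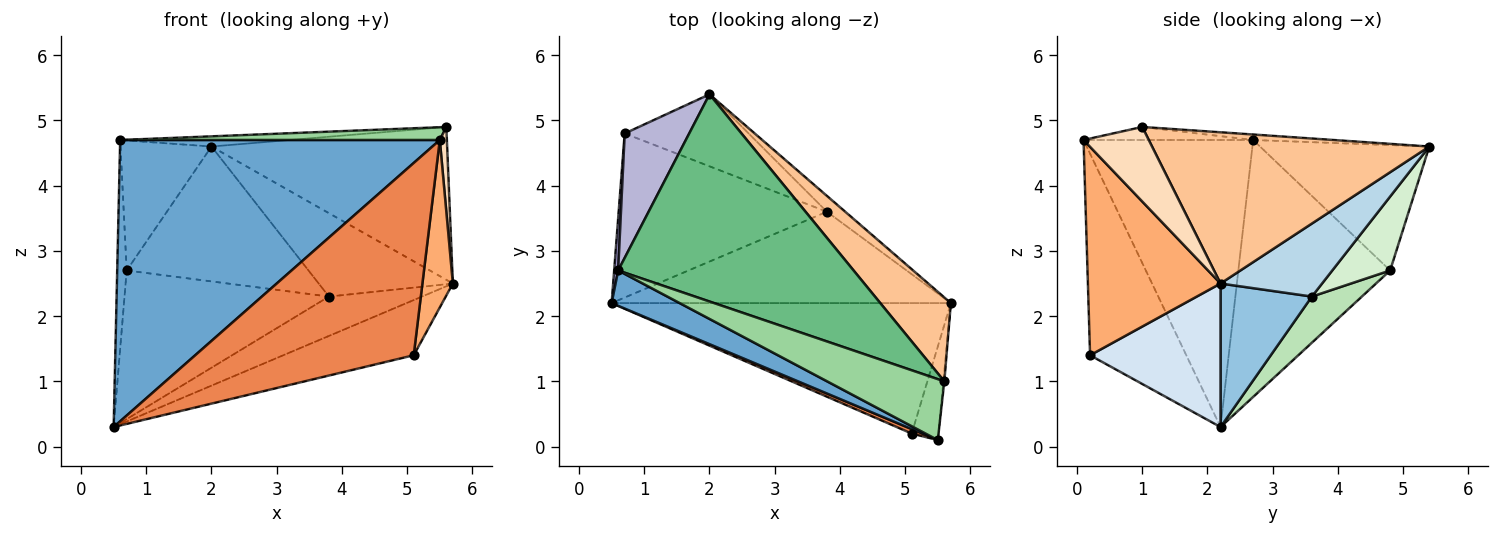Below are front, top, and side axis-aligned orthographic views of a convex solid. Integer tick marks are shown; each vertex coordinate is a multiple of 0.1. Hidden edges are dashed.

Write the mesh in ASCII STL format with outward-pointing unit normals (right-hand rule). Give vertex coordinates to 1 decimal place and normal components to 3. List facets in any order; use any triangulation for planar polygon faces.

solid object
 facet normal -0.466 -0.878 0.110
  outer loop
   vertex 0.6 2.7 4.7
   vertex 0.5 2.2 0.3
   vertex 5.5 0.1 4.7
  endloop
 endfacet
 facet normal 0.362 0.369 -0.856
  outer loop
   vertex 3.8 3.6 2.3
   vertex 5.7 2.2 2.5
   vertex 0.5 2.2 0.3
  endloop
 endfacet
 facet normal 0.597 0.788 -0.150
  outer loop
   vertex 3.8 3.6 2.3
   vertex 2.0 5.4 4.6
   vertex 5.7 2.2 2.5
  endloop
 endfacet
 facet normal 0.363 0.363 -0.858
  outer loop
   vertex 5.1 0.2 1.4
   vertex 0.5 2.2 0.3
   vertex 5.7 2.2 2.5
  endloop
 endfacet
 facet normal -0.403 -0.915 0.021
  outer loop
   vertex 5.1 0.2 1.4
   vertex 5.5 0.1 4.7
   vertex 0.5 2.2 0.3
  endloop
 endfacet
 facet normal 0.967 -0.222 -0.124
  outer loop
   vertex 5.1 0.2 1.4
   vertex 5.7 2.2 2.5
   vertex 5.5 0.1 4.7
  endloop
 endfacet
 facet normal 0.718 0.610 0.335
  outer loop
   vertex 5.6 1.0 4.9
   vertex 5.7 2.2 2.5
   vertex 2.0 5.4 4.6
  endloop
 endfacet
 facet normal 0.994 -0.108 -0.012
  outer loop
   vertex 5.6 1.0 4.9
   vertex 5.5 0.1 4.7
   vertex 5.7 2.2 2.5
  endloop
 endfacet
 facet normal -0.023 0.049 0.999
  outer loop
   vertex 5.6 1.0 4.9
   vertex 2.0 5.4 4.6
   vertex 0.6 2.7 4.7
  endloop
 endfacet
 facet normal -0.108 -0.204 0.973
  outer loop
   vertex 5.6 1.0 4.9
   vertex 0.6 2.7 4.7
   vertex 5.5 0.1 4.7
  endloop
 endfacet
 facet normal 0.162 0.663 -0.731
  outer loop
   vertex 0.7 4.8 2.7
   vertex 3.8 3.6 2.3
   vertex 0.5 2.2 0.3
  endloop
 endfacet
 facet normal 0.270 0.849 -0.453
  outer loop
   vertex 0.7 4.8 2.7
   vertex 2.0 5.4 4.6
   vertex 3.8 3.6 2.3
  endloop
 endfacet
 facet normal -0.998 0.062 0.016
  outer loop
   vertex 0.7 4.8 2.7
   vertex 0.5 2.2 0.3
   vertex 0.6 2.7 4.7
  endloop
 endfacet
 facet normal -0.802 0.431 0.413
  outer loop
   vertex 0.7 4.8 2.7
   vertex 0.6 2.7 4.7
   vertex 2.0 5.4 4.6
  endloop
 endfacet
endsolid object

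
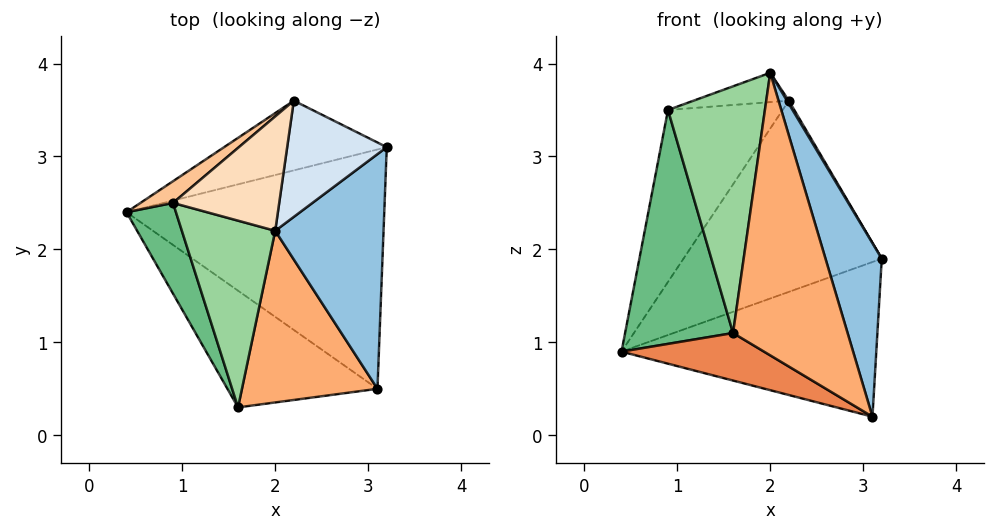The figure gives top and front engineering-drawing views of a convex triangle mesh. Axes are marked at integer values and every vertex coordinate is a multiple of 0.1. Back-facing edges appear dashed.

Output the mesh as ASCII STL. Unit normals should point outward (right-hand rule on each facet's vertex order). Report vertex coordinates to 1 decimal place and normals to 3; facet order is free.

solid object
 facet normal 0.162 0.536 -0.829
  outer loop
   vertex 3.1 0.5 0.2
   vertex 0.4 2.4 0.9
   vertex 3.2 3.1 1.9
  endloop
 endfacet
 facet normal 0.873 -0.290 0.393
  outer loop
   vertex 2.0 2.2 3.9
   vertex 3.1 0.5 0.2
   vertex 3.2 3.1 1.9
  endloop
 endfacet
 facet normal -0.112 0.934 -0.340
  outer loop
   vertex 2.2 3.6 3.6
   vertex 3.2 3.1 1.9
   vertex 0.4 2.4 0.9
  endloop
 endfacet
 facet normal 0.860 -0.014 0.510
  outer loop
   vertex 2.2 3.6 3.6
   vertex 2.0 2.2 3.9
   vertex 3.2 3.1 1.9
  endloop
 endfacet
 facet normal -0.451 -0.336 -0.827
  outer loop
   vertex 1.6 0.3 1.1
   vertex 0.4 2.4 0.9
   vertex 3.1 0.5 0.2
  endloop
 endfacet
 facet normal 0.391 -0.786 0.478
  outer loop
   vertex 1.6 0.3 1.1
   vertex 3.1 0.5 0.2
   vertex 2.0 2.2 3.9
  endloop
 endfacet
 facet normal -0.647 0.756 0.095
  outer loop
   vertex 0.9 2.5 3.5
   vertex 2.2 3.6 3.6
   vertex 0.4 2.4 0.9
  endloop
 endfacet
 facet normal -0.274 0.239 0.932
  outer loop
   vertex 0.9 2.5 3.5
   vertex 2.0 2.2 3.9
   vertex 2.2 3.6 3.6
  endloop
 endfacet
 facet normal -0.861 -0.474 0.184
  outer loop
   vertex 0.9 2.5 3.5
   vertex 0.4 2.4 0.9
   vertex 1.6 0.3 1.1
  endloop
 endfacet
 facet normal -0.400 -0.731 0.553
  outer loop
   vertex 0.9 2.5 3.5
   vertex 1.6 0.3 1.1
   vertex 2.0 2.2 3.9
  endloop
 endfacet
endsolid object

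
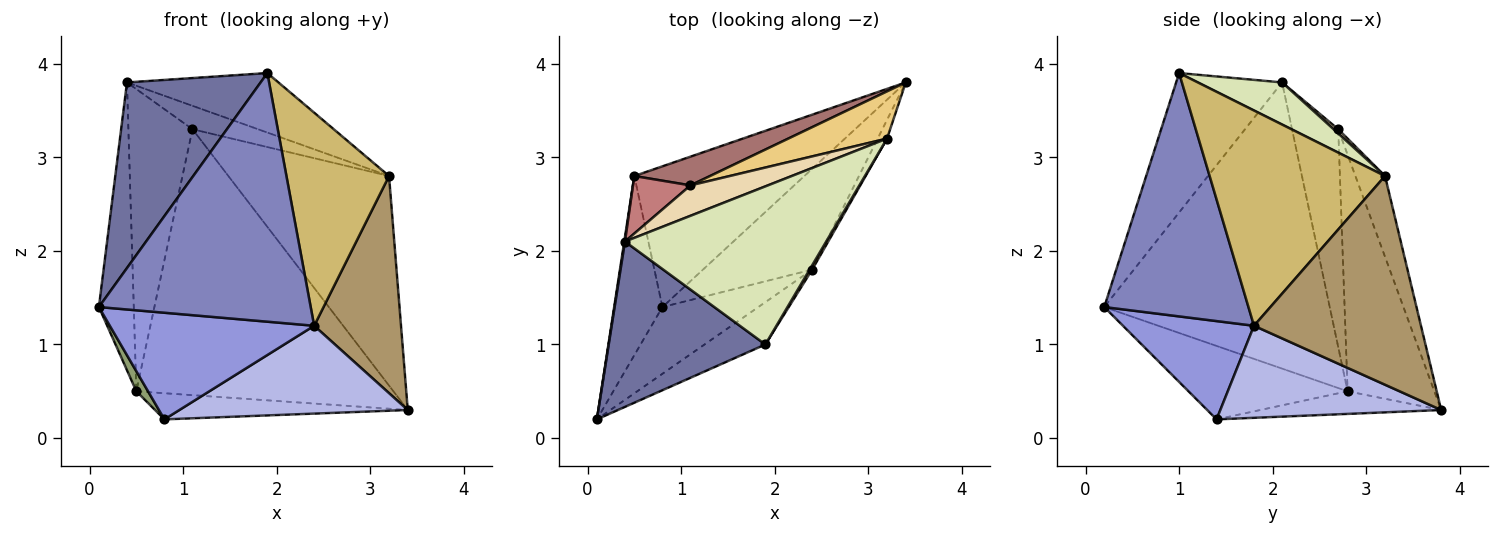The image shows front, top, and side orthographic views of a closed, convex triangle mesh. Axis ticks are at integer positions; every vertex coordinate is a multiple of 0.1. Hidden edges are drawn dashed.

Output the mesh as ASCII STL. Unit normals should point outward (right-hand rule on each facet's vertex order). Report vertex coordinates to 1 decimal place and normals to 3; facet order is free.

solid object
 facet normal -0.509 -0.643 0.572
  outer loop
   vertex 0.4 2.1 3.8
   vertex 0.1 0.2 1.4
   vertex 1.9 1.0 3.9
  endloop
 endfacet
 facet normal 0.557 -0.819 -0.139
  outer loop
   vertex 2.4 1.8 1.2
   vertex 1.9 1.0 3.9
   vertex 0.1 0.2 1.4
  endloop
 endfacet
 facet normal 0.478 -0.745 -0.466
  outer loop
   vertex 2.4 1.8 1.2
   vertex 0.1 0.2 1.4
   vertex 0.8 1.4 0.2
  endloop
 endfacet
 facet normal 0.536 -0.554 -0.636
  outer loop
   vertex 2.4 1.8 1.2
   vertex 0.8 1.4 0.2
   vertex 3.4 3.8 0.3
  endloop
 endfacet
 facet normal -0.834 -0.061 -0.548
  outer loop
   vertex 0.5 2.8 0.5
   vertex 0.8 1.4 0.2
   vertex 0.1 0.2 1.4
  endloop
 endfacet
 facet normal -0.988 0.153 0.002
  outer loop
   vertex 0.5 2.8 0.5
   vertex 0.1 0.2 1.4
   vertex 0.4 2.1 3.8
  endloop
 endfacet
 facet normal -0.130 0.181 -0.975
  outer loop
   vertex 0.5 2.8 0.5
   vertex 3.4 3.8 0.3
   vertex 0.8 1.4 0.2
  endloop
 endfacet
 facet normal 0.192 0.346 0.918
  outer loop
   vertex 3.2 3.2 2.8
   vertex 0.4 2.1 3.8
   vertex 1.9 1.0 3.9
  endloop
 endfacet
 facet normal 0.886 -0.461 -0.040
  outer loop
   vertex 3.2 3.2 2.8
   vertex 2.4 1.8 1.2
   vertex 3.4 3.8 0.3
  endloop
 endfacet
 facet normal 0.863 -0.505 0.010
  outer loop
   vertex 3.2 3.2 2.8
   vertex 1.9 1.0 3.9
   vertex 2.4 1.8 1.2
  endloop
 endfacet
 facet normal -0.177 0.960 0.216
  outer loop
   vertex 1.1 2.7 3.3
   vertex 3.2 3.2 2.8
   vertex 3.4 3.8 0.3
  endloop
 endfacet
 facet normal 0.044 0.609 0.792
  outer loop
   vertex 1.1 2.7 3.3
   vertex 0.4 2.1 3.8
   vertex 3.2 3.2 2.8
  endloop
 endfacet
 facet normal -0.318 0.943 0.102
  outer loop
   vertex 1.1 2.7 3.3
   vertex 3.4 3.8 0.3
   vertex 0.5 2.8 0.5
  endloop
 endfacet
 facet normal -0.578 0.802 0.153
  outer loop
   vertex 1.1 2.7 3.3
   vertex 0.5 2.8 0.5
   vertex 0.4 2.1 3.8
  endloop
 endfacet
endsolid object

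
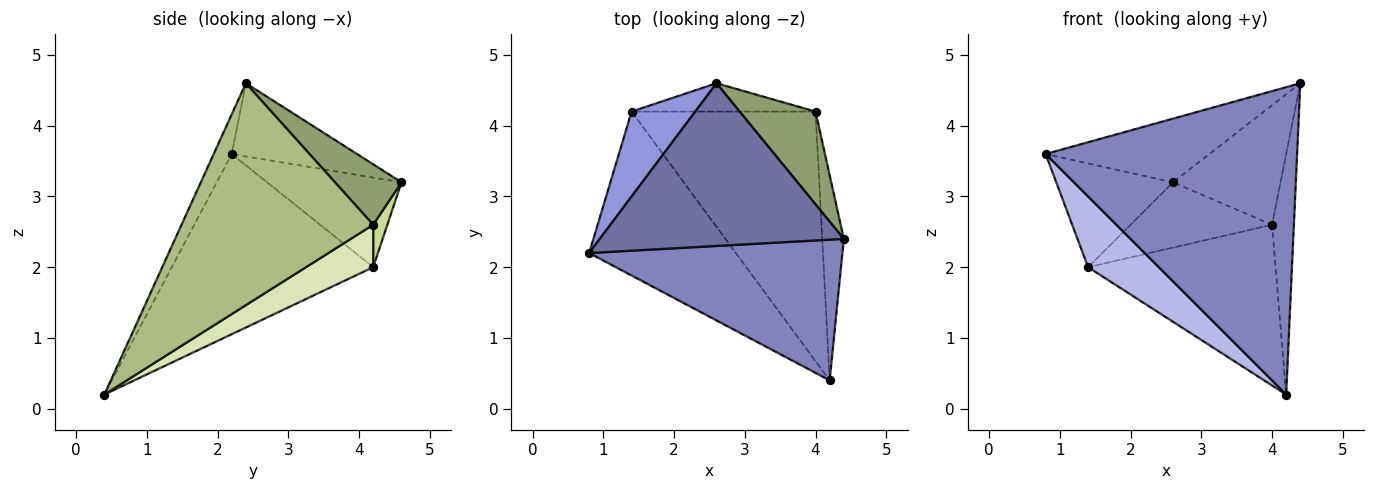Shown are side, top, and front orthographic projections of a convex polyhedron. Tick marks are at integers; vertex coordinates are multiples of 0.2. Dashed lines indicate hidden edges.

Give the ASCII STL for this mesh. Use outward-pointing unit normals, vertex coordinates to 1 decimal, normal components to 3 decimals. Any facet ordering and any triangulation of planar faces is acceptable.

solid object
 facet normal -0.269 0.351 0.897
  outer loop
   vertex 2.6 4.6 3.2
   vertex 0.8 2.2 3.6
   vertex 4.4 2.4 4.6
  endloop
 endfacet
 facet normal -0.065 -0.907 0.415
  outer loop
   vertex 4.2 0.4 0.2
   vertex 4.4 2.4 4.6
   vertex 0.8 2.2 3.6
  endloop
 endfacet
 facet normal -0.665 0.578 0.473
  outer loop
   vertex 1.4 4.2 2.0
   vertex 0.8 2.2 3.6
   vertex 2.6 4.6 3.2
  endloop
 endfacet
 facet normal -0.748 -0.263 -0.609
  outer loop
   vertex 1.4 4.2 2.0
   vertex 4.2 0.4 0.2
   vertex 0.8 2.2 3.6
  endloop
 endfacet
 facet normal 0.439 0.710 0.551
  outer loop
   vertex 4.0 4.2 2.6
   vertex 2.6 4.6 3.2
   vertex 4.4 2.4 4.6
  endloop
 endfacet
 facet normal 0.989 0.113 -0.096
  outer loop
   vertex 4.0 4.2 2.6
   vertex 4.4 2.4 4.6
   vertex 4.2 0.4 0.2
  endloop
 endfacet
 facet normal 0.091 0.914 -0.396
  outer loop
   vertex 4.0 4.2 2.6
   vertex 1.4 4.2 2.0
   vertex 2.6 4.6 3.2
  endloop
 endfacet
 facet normal 0.190 0.531 -0.825
  outer loop
   vertex 4.0 4.2 2.6
   vertex 4.2 0.4 0.2
   vertex 1.4 4.2 2.0
  endloop
 endfacet
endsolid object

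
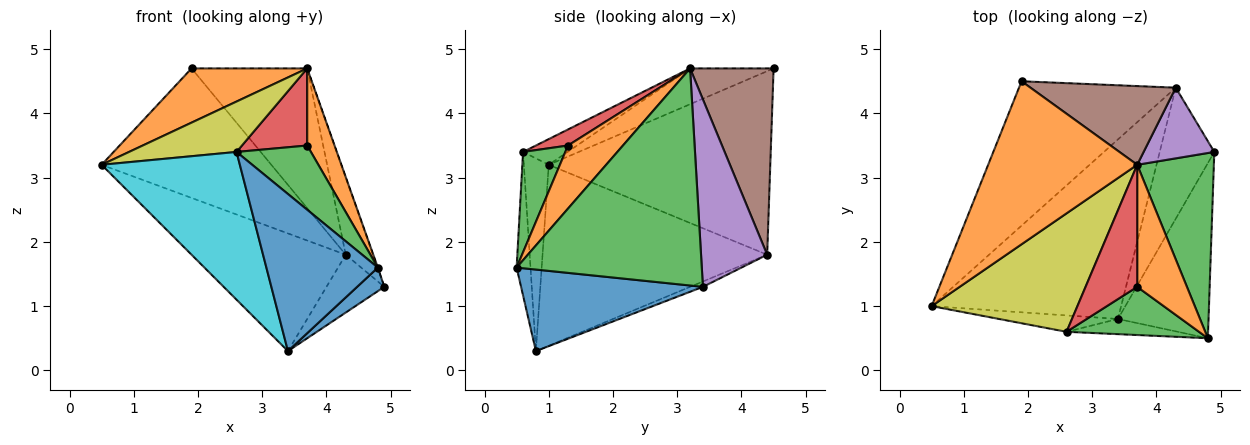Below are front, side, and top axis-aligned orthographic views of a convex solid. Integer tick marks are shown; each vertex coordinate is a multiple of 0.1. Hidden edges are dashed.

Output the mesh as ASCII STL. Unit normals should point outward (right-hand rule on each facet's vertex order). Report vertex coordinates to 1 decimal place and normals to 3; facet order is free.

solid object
 facet normal 0.666 -0.099 -0.740
  outer loop
   vertex 3.4 0.8 0.3
   vertex 4.9 3.4 1.3
   vertex 4.8 0.5 1.6
  endloop
 endfacet
 facet normal -0.222 -0.308 0.925
  outer loop
   vertex 3.7 3.2 4.7
   vertex 1.9 4.5 4.7
   vertex 0.5 1.0 3.2
  endloop
 endfacet
 facet normal 0.943 0.002 0.333
  outer loop
   vertex 3.7 3.2 4.7
   vertex 4.8 0.5 1.6
   vertex 4.9 3.4 1.3
  endloop
 endfacet
 facet normal -0.089 0.402 -0.911
  outer loop
   vertex 4.3 4.4 1.8
   vertex 4.9 3.4 1.3
   vertex 3.4 0.8 0.3
  endloop
 endfacet
 facet normal 0.873 0.359 0.329
  outer loop
   vertex 4.3 4.4 1.8
   vertex 3.7 3.2 4.7
   vertex 4.9 3.4 1.3
  endloop
 endfacet
 facet normal 0.533 0.737 0.415
  outer loop
   vertex 4.3 4.4 1.8
   vertex 1.9 4.5 4.7
   vertex 3.7 3.2 4.7
  endloop
 endfacet
 facet normal -0.657 0.503 -0.561
  outer loop
   vertex 4.3 4.4 1.8
   vertex 0.5 1.0 3.2
   vertex 1.9 4.5 4.7
  endloop
 endfacet
 facet normal -0.624 0.428 -0.654
  outer loop
   vertex 4.3 4.4 1.8
   vertex 3.4 0.8 0.3
   vertex 0.5 1.0 3.2
  endloop
 endfacet
 facet normal -0.160 -0.386 0.908
  outer loop
   vertex 2.6 0.6 3.4
   vertex 3.7 3.2 4.7
   vertex 0.5 1.0 3.2
  endloop
 endfacet
 facet normal -0.176 -0.978 -0.109
  outer loop
   vertex 2.6 0.6 3.4
   vertex 0.5 1.0 3.2
   vertex 3.4 0.8 0.3
  endloop
 endfacet
 facet normal -0.123 -0.988 -0.095
  outer loop
   vertex 2.6 0.6 3.4
   vertex 3.4 0.8 0.3
   vertex 4.8 0.5 1.6
  endloop
 endfacet
 facet normal 0.731 -0.364 0.577
  outer loop
   vertex 3.7 1.3 3.5
   vertex 4.8 0.5 1.6
   vertex 3.7 3.2 4.7
  endloop
 endfacet
 facet normal 0.414 -0.728 0.546
  outer loop
   vertex 3.7 1.3 3.5
   vertex 2.6 0.6 3.4
   vertex 4.8 0.5 1.6
  endloop
 endfacet
 facet normal 0.254 -0.516 0.818
  outer loop
   vertex 3.7 1.3 3.5
   vertex 3.7 3.2 4.7
   vertex 2.6 0.6 3.4
  endloop
 endfacet
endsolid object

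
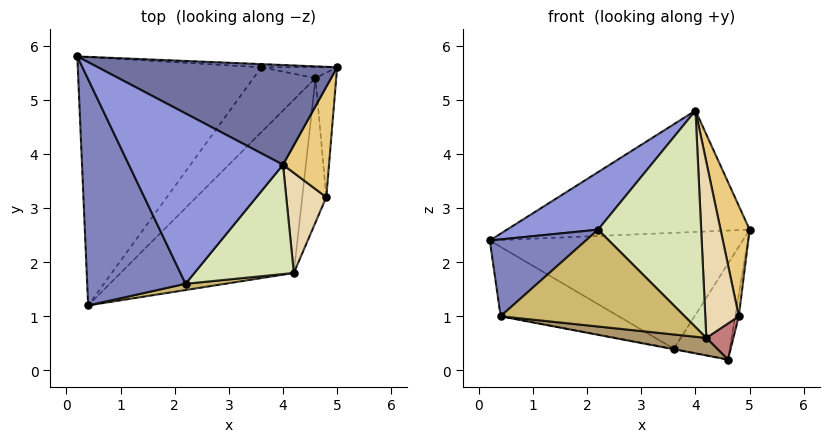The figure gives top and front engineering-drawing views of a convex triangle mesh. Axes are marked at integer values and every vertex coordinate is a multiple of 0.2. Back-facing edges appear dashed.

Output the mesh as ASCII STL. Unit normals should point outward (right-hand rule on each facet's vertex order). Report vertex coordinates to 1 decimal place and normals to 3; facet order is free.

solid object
 facet normal 0.006 0.773 0.635
  outer loop
   vertex 4.0 3.8 4.8
   vertex 5.0 5.6 2.6
   vertex 0.2 5.8 2.4
  endloop
 endfacet
 facet normal -0.610 -0.255 0.750
  outer loop
   vertex 2.2 1.6 2.6
   vertex 0.2 5.8 2.4
   vertex 0.4 1.2 1.0
  endloop
 endfacet
 facet normal -0.608 -0.254 0.752
  outer loop
   vertex 2.2 1.6 2.6
   vertex 4.0 3.8 4.8
   vertex 0.2 5.8 2.4
  endloop
 endfacet
 facet normal -0.482 0.236 -0.844
  outer loop
   vertex 3.6 5.6 0.4
   vertex 0.4 1.2 1.0
   vertex 0.2 5.8 2.4
  endloop
 endfacet
 facet normal -0.195 0.008 -0.981
  outer loop
   vertex 3.6 5.6 0.4
   vertex 4.6 5.4 0.2
   vertex 0.4 1.2 1.0
  endloop
 endfacet
 facet normal 0.043 0.999 -0.027
  outer loop
   vertex 3.6 5.6 0.4
   vertex 0.2 5.8 2.4
   vertex 5.0 5.6 2.6
  endloop
 endfacet
 facet normal 0.174 0.979 -0.110
  outer loop
   vertex 3.6 5.6 0.4
   vertex 5.0 5.6 2.6
   vertex 4.6 5.4 0.2
  endloop
 endfacet
 facet normal 0.475 -0.785 0.397
  outer loop
   vertex 4.2 1.8 0.6
   vertex 4.0 3.8 4.8
   vertex 2.2 1.6 2.6
  endloop
 endfacet
 facet normal -0.088 -0.100 -0.991
  outer loop
   vertex 4.2 1.8 0.6
   vertex 0.4 1.2 1.0
   vertex 4.6 5.4 0.2
  endloop
 endfacet
 facet normal 0.162 -0.985 0.064
  outer loop
   vertex 4.2 1.8 0.6
   vertex 2.2 1.6 2.6
   vertex 0.4 1.2 1.0
  endloop
 endfacet
 facet normal 0.943 -0.236 0.236
  outer loop
   vertex 4.8 3.2 1.0
   vertex 5.0 5.6 2.6
   vertex 4.0 3.8 4.8
  endloop
 endfacet
 facet normal 0.862 -0.441 0.251
  outer loop
   vertex 4.8 3.2 1.0
   vertex 4.0 3.8 4.8
   vertex 4.2 1.8 0.6
  endloop
 endfacet
 facet normal 0.986 0.029 -0.167
  outer loop
   vertex 4.8 3.2 1.0
   vertex 4.6 5.4 0.2
   vertex 5.0 5.6 2.6
  endloop
 endfacet
 facet normal 0.772 -0.154 -0.617
  outer loop
   vertex 4.8 3.2 1.0
   vertex 4.2 1.8 0.6
   vertex 4.6 5.4 0.2
  endloop
 endfacet
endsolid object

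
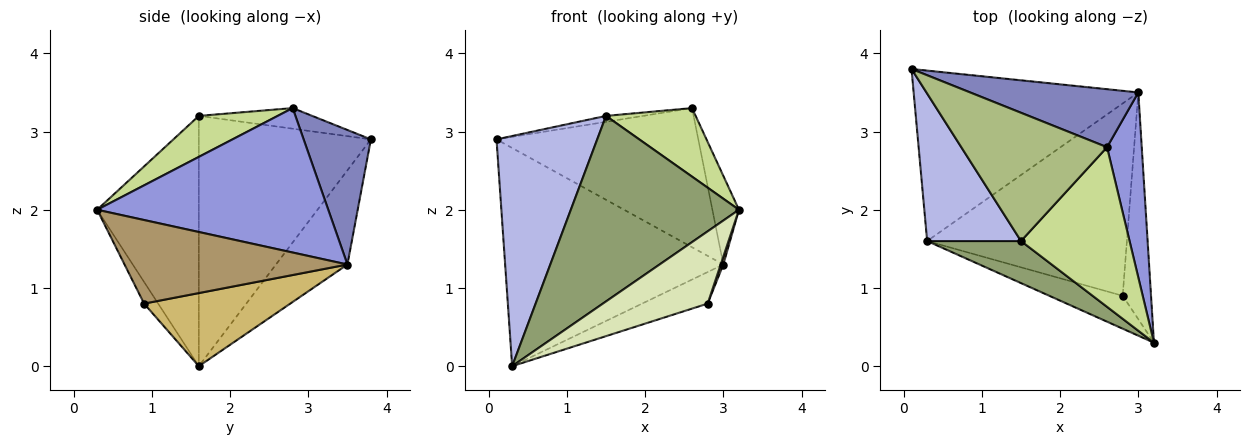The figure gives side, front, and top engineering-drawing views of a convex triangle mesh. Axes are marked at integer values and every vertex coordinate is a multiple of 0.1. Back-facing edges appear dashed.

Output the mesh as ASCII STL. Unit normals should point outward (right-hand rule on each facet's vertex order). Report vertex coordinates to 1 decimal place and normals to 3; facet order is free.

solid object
 facet normal -0.250 0.763 -0.596
  outer loop
   vertex 3.0 3.5 1.3
   vertex 0.3 1.6 0.0
   vertex 0.1 3.8 2.9
  endloop
 endfacet
 facet normal 0.294 0.882 0.368
  outer loop
   vertex 3.0 3.5 1.3
   vertex 0.1 3.8 2.9
   vertex 2.6 2.8 3.3
  endloop
 endfacet
 facet normal 0.966 0.111 0.232
  outer loop
   vertex 3.0 3.5 1.3
   vertex 2.6 2.8 3.3
   vertex 3.2 0.3 2.0
  endloop
 endfacet
 facet normal -0.821 -0.481 0.308
  outer loop
   vertex 1.5 1.6 3.2
   vertex 0.1 3.8 2.9
   vertex 0.3 1.6 0.0
  endloop
 endfacet
 facet normal -0.508 -0.840 0.190
  outer loop
   vertex 1.5 1.6 3.2
   vertex 0.3 1.6 0.0
   vertex 3.2 0.3 2.0
  endloop
 endfacet
 facet normal -0.140 0.046 0.989
  outer loop
   vertex 1.5 1.6 3.2
   vertex 2.6 2.8 3.3
   vertex 0.1 3.8 2.9
  endloop
 endfacet
 facet normal 0.328 -0.373 0.868
  outer loop
   vertex 1.5 1.6 3.2
   vertex 3.2 0.3 2.0
   vertex 2.6 2.8 3.3
  endloop
 endfacet
 facet normal -0.121 -0.903 -0.411
  outer loop
   vertex 2.8 0.9 0.8
   vertex 3.2 0.3 2.0
   vertex 0.3 1.6 0.0
  endloop
 endfacet
 facet normal 0.947 -0.011 -0.321
  outer loop
   vertex 2.8 0.9 0.8
   vertex 3.0 3.5 1.3
   vertex 3.2 0.3 2.0
  endloop
 endfacet
 facet normal 0.340 0.152 -0.928
  outer loop
   vertex 2.8 0.9 0.8
   vertex 0.3 1.6 0.0
   vertex 3.0 3.5 1.3
  endloop
 endfacet
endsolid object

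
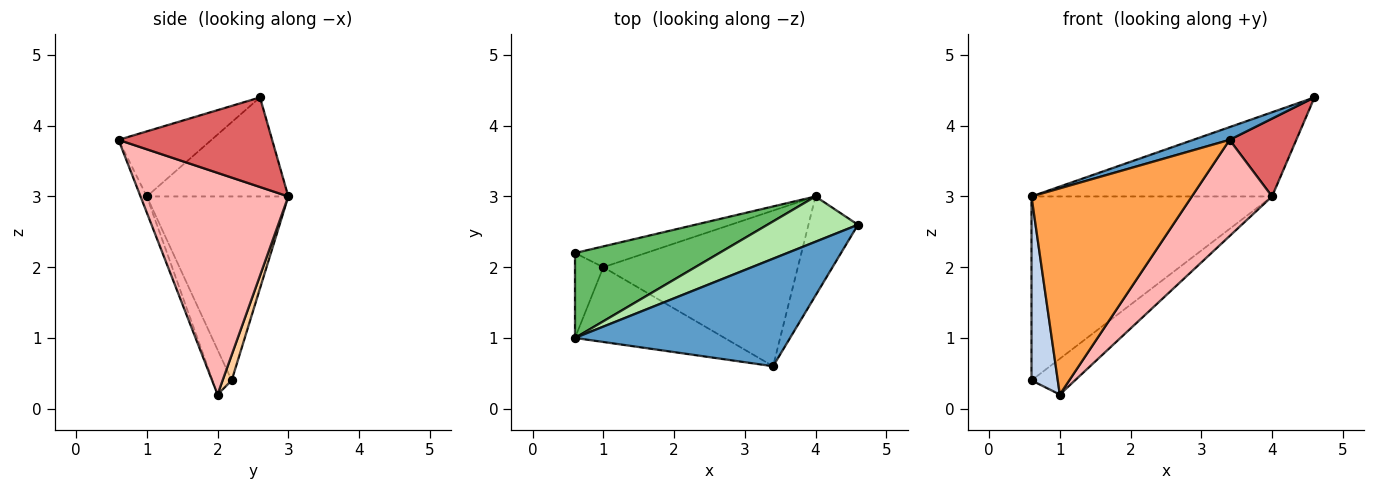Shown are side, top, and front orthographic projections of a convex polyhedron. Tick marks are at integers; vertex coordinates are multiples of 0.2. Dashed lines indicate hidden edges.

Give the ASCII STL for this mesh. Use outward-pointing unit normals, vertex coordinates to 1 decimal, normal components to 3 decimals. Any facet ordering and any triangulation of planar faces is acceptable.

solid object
 facet normal -0.288 -0.113 0.951
  outer loop
   vertex 0.6 1.0 3.0
   vertex 3.4 0.6 3.8
   vertex 4.6 2.6 4.4
  endloop
 endfacet
 facet normal -0.553 -0.757 -0.349
  outer loop
   vertex 0.6 1.0 3.0
   vertex 0.6 2.2 0.4
   vertex 1.0 2.0 0.2
  endloop
 endfacet
 facet normal -0.037 -0.939 -0.341
  outer loop
   vertex 0.6 1.0 3.0
   vertex 1.0 2.0 0.2
   vertex 3.4 0.6 3.8
  endloop
 endfacet
 facet normal 0.178 0.851 -0.495
  outer loop
   vertex 4.0 3.0 3.0
   vertex 1.0 2.0 0.2
   vertex 0.6 2.2 0.4
  endloop
 endfacet
 facet normal -0.471 0.801 0.370
  outer loop
   vertex 4.0 3.0 3.0
   vertex 0.6 2.2 0.4
   vertex 0.6 1.0 3.0
  endloop
 endfacet
 facet normal -0.460 0.782 0.421
  outer loop
   vertex 4.0 3.0 3.0
   vertex 0.6 1.0 3.0
   vertex 4.6 2.6 4.4
  endloop
 endfacet
 facet normal 0.818 -0.355 -0.452
  outer loop
   vertex 4.0 3.0 3.0
   vertex 4.6 2.6 4.4
   vertex 3.4 0.6 3.8
  endloop
 endfacet
 facet normal 0.696 -0.378 -0.611
  outer loop
   vertex 4.0 3.0 3.0
   vertex 3.4 0.6 3.8
   vertex 1.0 2.0 0.2
  endloop
 endfacet
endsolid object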